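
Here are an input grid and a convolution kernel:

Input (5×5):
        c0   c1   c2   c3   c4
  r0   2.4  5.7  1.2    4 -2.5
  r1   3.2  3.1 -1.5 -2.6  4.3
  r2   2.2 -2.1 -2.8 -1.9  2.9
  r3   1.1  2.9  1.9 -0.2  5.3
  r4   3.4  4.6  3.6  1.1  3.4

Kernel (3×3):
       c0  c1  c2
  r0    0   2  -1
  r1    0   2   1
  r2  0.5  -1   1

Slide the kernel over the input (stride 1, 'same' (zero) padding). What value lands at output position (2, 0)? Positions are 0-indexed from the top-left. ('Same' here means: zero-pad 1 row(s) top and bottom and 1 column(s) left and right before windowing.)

7.4

The receptive field on the zero-padded input at this output position is [0 3.2 3.1 / 0 2.2 -2.1 / 0 1.1 2.9]. Elementwise product with the kernel and sum: 3.2·2 + 3.1·-1 + 2.2·2 + -2.1·1 + 0·0.5 + 1.1·-1 + 2.9·1.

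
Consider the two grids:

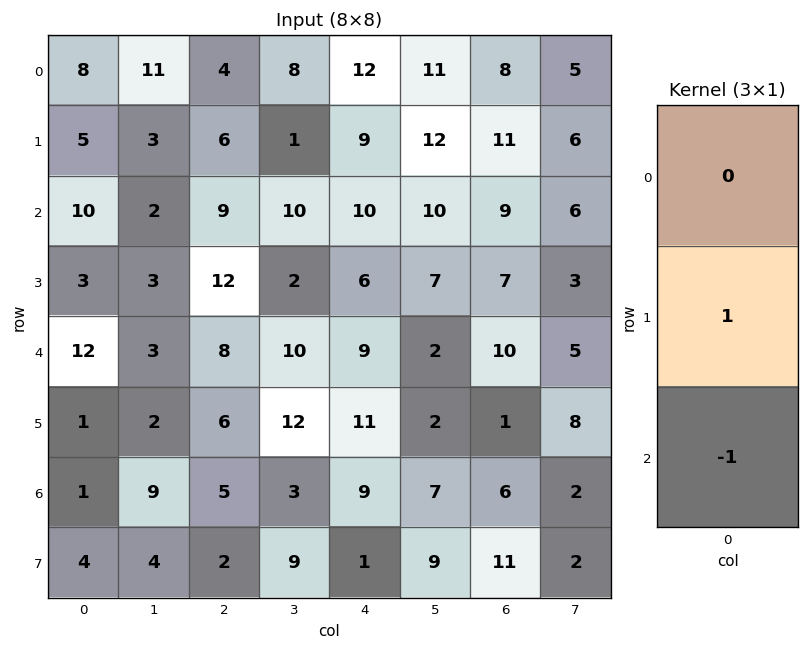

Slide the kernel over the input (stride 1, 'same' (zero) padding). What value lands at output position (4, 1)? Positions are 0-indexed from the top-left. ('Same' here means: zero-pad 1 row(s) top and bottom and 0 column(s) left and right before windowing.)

The receptive field on the zero-padded input at this output position is [3 / 3 / 2]. Elementwise product with the kernel and sum: 3·1 + 2·-1.

1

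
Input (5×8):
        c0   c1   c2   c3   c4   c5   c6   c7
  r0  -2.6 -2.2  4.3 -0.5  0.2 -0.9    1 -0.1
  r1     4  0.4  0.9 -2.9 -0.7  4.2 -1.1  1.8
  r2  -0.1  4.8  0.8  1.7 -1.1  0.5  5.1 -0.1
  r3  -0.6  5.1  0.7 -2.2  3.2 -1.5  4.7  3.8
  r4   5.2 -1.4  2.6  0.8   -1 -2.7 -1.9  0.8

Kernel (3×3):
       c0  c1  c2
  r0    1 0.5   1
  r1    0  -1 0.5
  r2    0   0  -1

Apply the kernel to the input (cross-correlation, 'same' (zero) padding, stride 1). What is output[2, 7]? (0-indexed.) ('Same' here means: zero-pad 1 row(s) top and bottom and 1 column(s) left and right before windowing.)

-0.1

The receptive field on the zero-padded input at this output position is [-1.1 1.8 0 / 5.1 -0.1 0 / 4.7 3.8 0]. Elementwise product with the kernel and sum: -1.1·1 + 1.8·0.5 + 0·1 + -0.1·-1 + 0·0.5 + 0·-1.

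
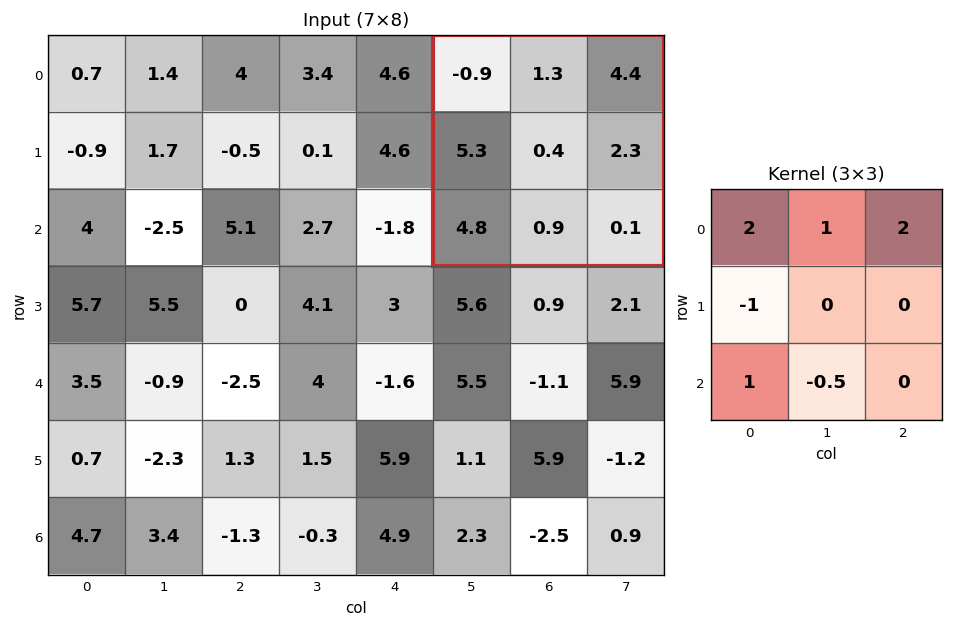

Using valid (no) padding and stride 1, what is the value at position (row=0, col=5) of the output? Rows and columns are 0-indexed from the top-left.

The receptive field on the input at this output position is [-0.9 1.3 4.4 / 5.3 0.4 2.3 / 4.8 0.9 0.1]. Elementwise product with the kernel and sum: -0.9·2 + 1.3·1 + 4.4·2 + 5.3·-1 + 4.8·1 + 0.9·-0.5.

7.35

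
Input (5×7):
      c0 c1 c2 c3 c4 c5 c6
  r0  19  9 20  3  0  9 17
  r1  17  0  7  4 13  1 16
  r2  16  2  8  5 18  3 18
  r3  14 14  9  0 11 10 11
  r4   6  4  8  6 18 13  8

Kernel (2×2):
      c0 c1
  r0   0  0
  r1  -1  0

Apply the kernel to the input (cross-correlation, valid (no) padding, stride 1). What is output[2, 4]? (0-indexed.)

-11

The receptive field on the input at this output position is [18 3 / 11 10]. Elementwise product with the kernel and sum: 11·-1.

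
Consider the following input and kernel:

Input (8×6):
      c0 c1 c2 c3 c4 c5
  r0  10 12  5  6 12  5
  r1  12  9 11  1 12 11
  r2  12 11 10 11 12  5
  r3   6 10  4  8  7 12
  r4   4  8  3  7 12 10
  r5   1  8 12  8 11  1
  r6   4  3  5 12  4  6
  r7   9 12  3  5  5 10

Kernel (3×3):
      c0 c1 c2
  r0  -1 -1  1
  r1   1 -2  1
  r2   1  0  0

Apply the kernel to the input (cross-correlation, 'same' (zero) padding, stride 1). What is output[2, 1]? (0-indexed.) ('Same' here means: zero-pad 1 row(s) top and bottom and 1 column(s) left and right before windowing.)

-4

The receptive field on the zero-padded input at this output position is [12 9 11 / 12 11 10 / 6 10 4]. Elementwise product with the kernel and sum: 12·-1 + 9·-1 + 11·1 + 12·1 + 11·-2 + 10·1 + 6·1.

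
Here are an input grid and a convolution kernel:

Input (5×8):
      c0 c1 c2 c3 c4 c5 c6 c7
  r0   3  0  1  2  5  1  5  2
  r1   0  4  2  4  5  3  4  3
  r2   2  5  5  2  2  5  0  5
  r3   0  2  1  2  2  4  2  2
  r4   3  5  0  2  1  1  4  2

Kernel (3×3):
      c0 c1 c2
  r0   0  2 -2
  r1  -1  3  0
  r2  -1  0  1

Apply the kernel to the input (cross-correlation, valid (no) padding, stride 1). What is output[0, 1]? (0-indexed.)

-3

The receptive field on the input at this output position is [0 1 2 / 4 2 4 / 5 5 2]. Elementwise product with the kernel and sum: 1·2 + 2·-2 + 4·-1 + 2·3 + 5·-1 + 2·1.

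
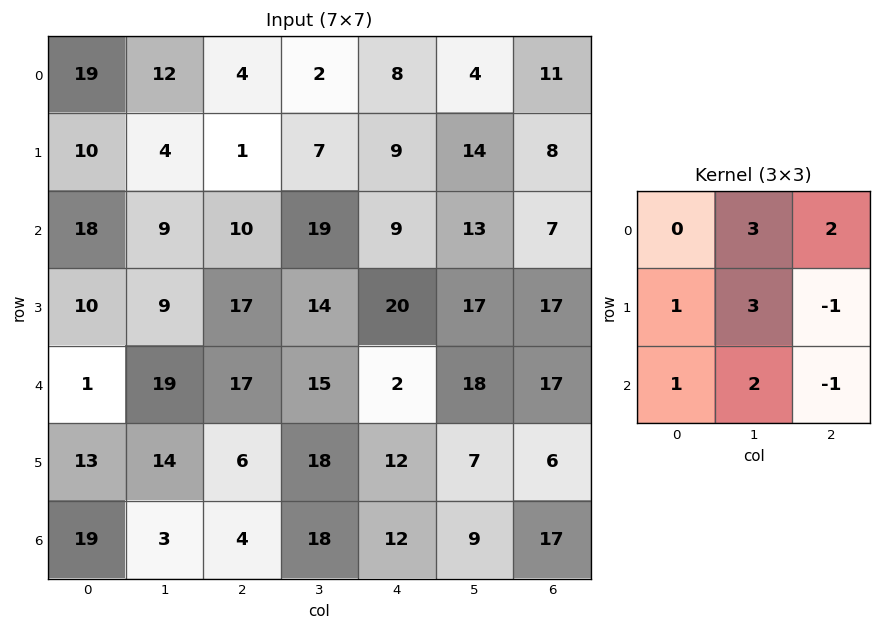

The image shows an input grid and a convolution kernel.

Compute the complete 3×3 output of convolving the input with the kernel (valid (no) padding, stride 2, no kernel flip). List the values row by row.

Output[0,0]: The receptive field on the input at this output position is [19 12 4 / 10 4 1 / 18 9 10]. Elementwise product with the kernel and sum: 12·3 + 4·2 + 10·1 + 4·3 + 1·-1 + 18·1 + 9·2 + 10·-1.

91 74 105
89 159 128
161 125 128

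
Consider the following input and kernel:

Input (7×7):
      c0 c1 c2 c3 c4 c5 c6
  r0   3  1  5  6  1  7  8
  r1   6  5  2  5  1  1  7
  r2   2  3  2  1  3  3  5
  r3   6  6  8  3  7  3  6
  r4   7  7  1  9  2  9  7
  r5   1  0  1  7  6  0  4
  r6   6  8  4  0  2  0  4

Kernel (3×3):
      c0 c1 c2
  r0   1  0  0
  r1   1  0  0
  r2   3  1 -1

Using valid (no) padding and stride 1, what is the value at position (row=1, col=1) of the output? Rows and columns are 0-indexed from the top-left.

31

The receptive field on the input at this output position is [5 2 5 / 3 2 1 / 6 8 3]. Elementwise product with the kernel and sum: 5·1 + 3·1 + 6·3 + 8·1 + 3·-1.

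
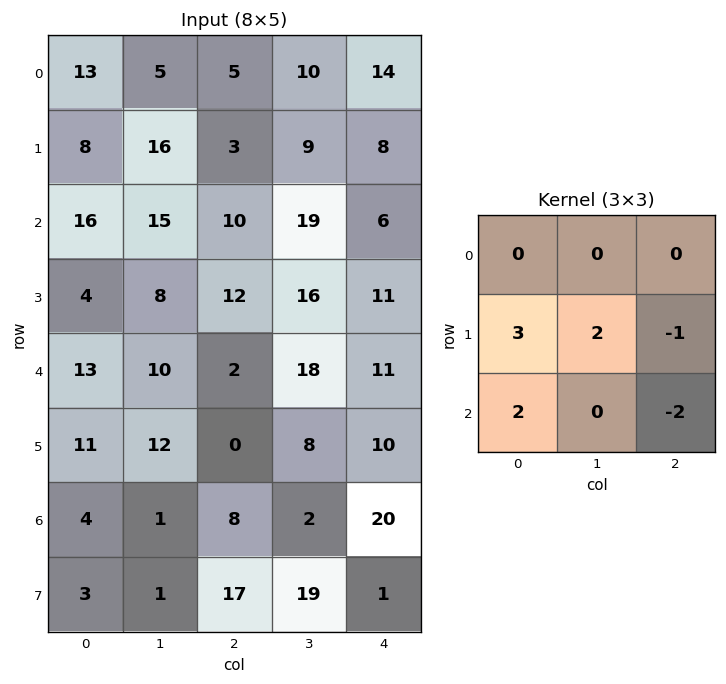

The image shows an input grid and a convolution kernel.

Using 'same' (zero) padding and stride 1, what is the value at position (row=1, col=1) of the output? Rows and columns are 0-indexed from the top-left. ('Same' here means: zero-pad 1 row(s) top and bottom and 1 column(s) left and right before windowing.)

The receptive field on the zero-padded input at this output position is [13 5 5 / 8 16 3 / 16 15 10]. Elementwise product with the kernel and sum: 8·3 + 16·2 + 3·-1 + 16·2 + 10·-2.

65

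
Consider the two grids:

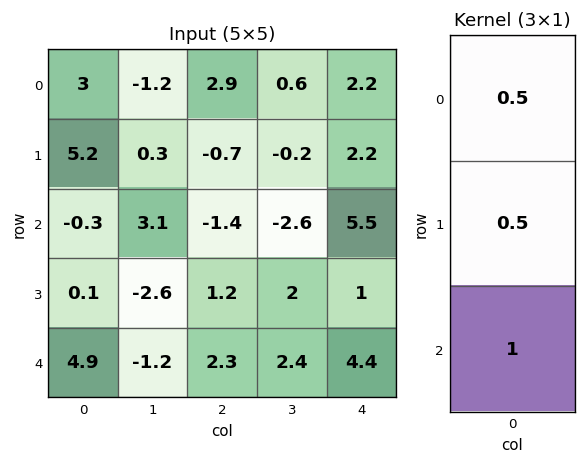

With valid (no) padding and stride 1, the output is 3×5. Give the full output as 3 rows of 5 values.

Output[0,0]: The receptive field on the input at this output position is [3 / 5.2 / -0.3]. Elementwise product with the kernel and sum: 3·0.5 + 5.2·0.5 + -0.3·1.
Output[0,1]: The receptive field on the input at this output position is [-1.2 / 0.3 / 3.1]. Elementwise product with the kernel and sum: -1.2·0.5 + 0.3·0.5 + 3.1·1.

3.8 2.65 -0.3 -2.4 7.7
2.55 -0.9 0.15 0.6 4.85
4.8 -0.95 2.2 2.1 7.65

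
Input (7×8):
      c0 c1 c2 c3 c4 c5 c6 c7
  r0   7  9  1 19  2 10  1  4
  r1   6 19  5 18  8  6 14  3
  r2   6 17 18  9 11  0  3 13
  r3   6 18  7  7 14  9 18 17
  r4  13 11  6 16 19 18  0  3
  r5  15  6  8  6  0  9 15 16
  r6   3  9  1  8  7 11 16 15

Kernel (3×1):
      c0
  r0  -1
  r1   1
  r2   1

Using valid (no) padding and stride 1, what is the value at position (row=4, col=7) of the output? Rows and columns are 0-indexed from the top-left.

28

The receptive field on the input at this output position is [3 / 16 / 15]. Elementwise product with the kernel and sum: 3·-1 + 16·1 + 15·1.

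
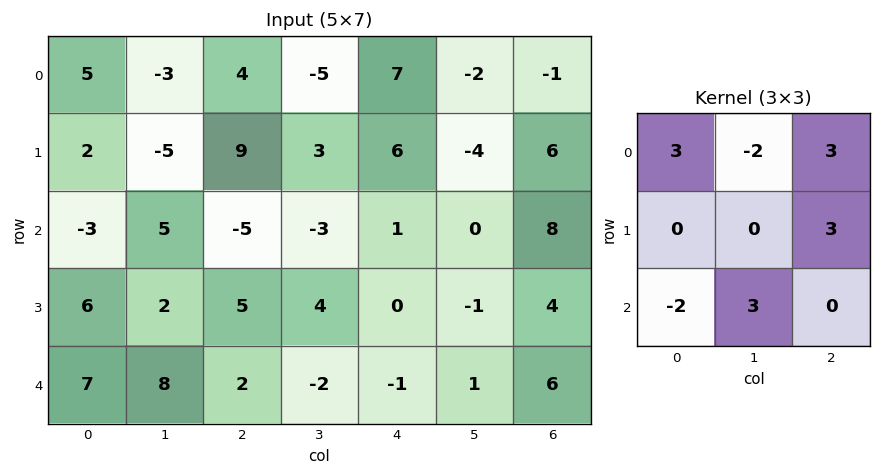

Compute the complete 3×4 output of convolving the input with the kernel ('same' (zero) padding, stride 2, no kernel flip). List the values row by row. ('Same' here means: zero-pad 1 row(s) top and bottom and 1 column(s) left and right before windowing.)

Output[0,0]: The receptive field on the zero-padded input at this output position is [0 0 0 / 0 5 -3 / 0 2 -5]. Elementwise product with the kernel and sum: 0·3 + 0·-2 + 0·3 + -3·3 + 0·-2 + 2·3.
Output[0,1]: The receptive field on the zero-padded input at this output position is [0 0 0 / -3 4 -5 / -5 9 3]. Elementwise product with the kernel and sum: 0·3 + 0·-2 + 0·3 + -5·3 + -5·-2 + 9·3.

-3 22 6 26
14 -22 -23 -10
18 2 12 -11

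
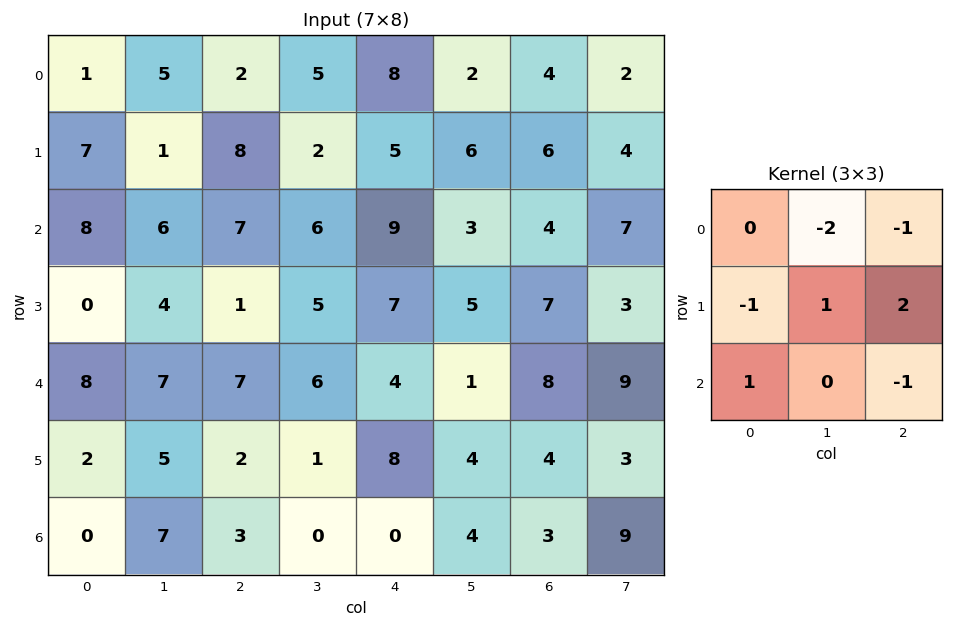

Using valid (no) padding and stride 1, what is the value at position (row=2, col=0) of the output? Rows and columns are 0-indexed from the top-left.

-12

The receptive field on the input at this output position is [8 6 7 / 0 4 1 / 8 7 7]. Elementwise product with the kernel and sum: 6·-2 + 7·-1 + 0·-1 + 4·1 + 1·2 + 8·1 + 7·-1.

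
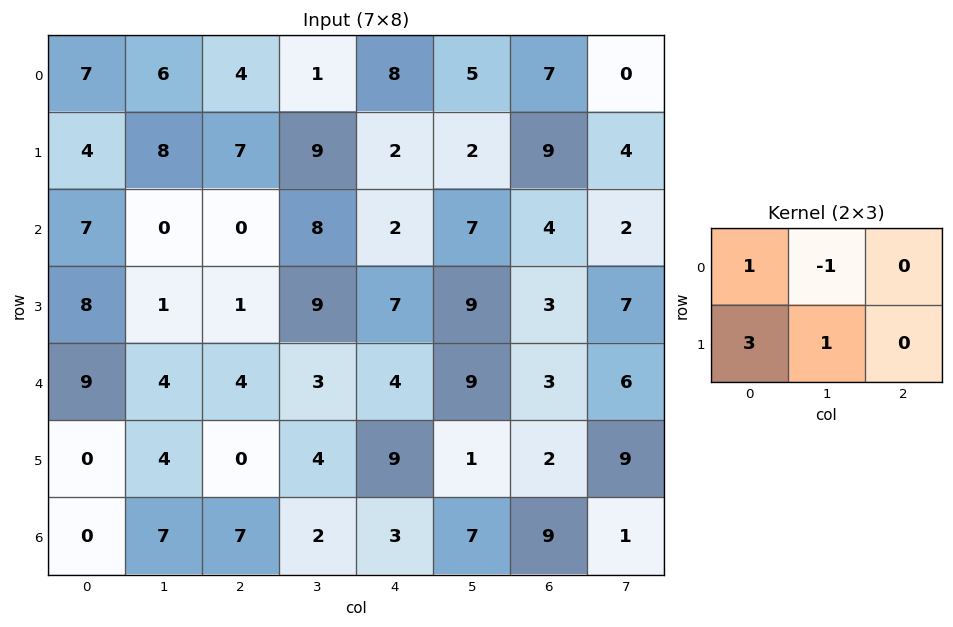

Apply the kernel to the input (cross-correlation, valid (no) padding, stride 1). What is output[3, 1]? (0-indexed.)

16

The receptive field on the input at this output position is [1 1 9 / 4 4 3]. Elementwise product with the kernel and sum: 1·1 + 1·-1 + 4·3 + 4·1.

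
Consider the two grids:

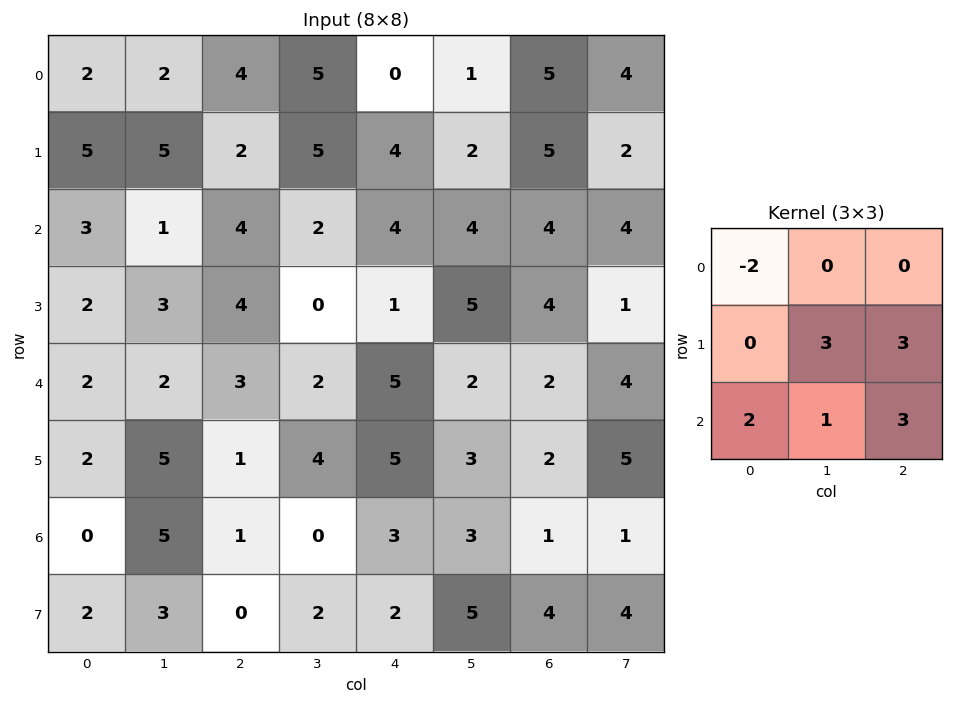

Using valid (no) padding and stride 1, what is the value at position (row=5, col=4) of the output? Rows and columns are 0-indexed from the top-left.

The receptive field on the input at this output position is [5 3 2 / 3 3 1 / 2 5 4]. Elementwise product with the kernel and sum: 5·-2 + 3·3 + 1·3 + 2·2 + 5·1 + 4·3.

23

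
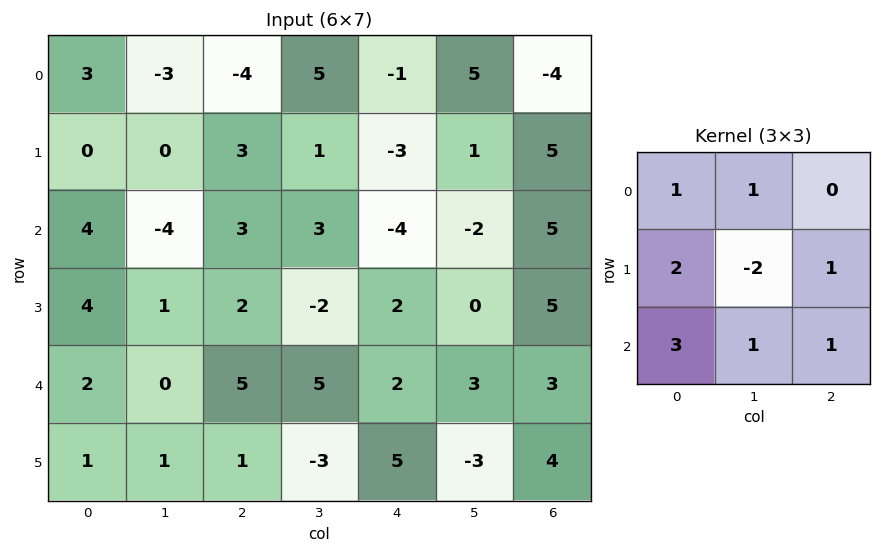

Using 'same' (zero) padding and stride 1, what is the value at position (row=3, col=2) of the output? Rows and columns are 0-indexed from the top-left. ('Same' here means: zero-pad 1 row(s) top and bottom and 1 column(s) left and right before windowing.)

The receptive field on the zero-padded input at this output position is [-4 3 3 / 1 2 -2 / 0 5 5]. Elementwise product with the kernel and sum: -4·1 + 3·1 + 1·2 + 2·-2 + -2·1 + 0·3 + 5·1 + 5·1.

5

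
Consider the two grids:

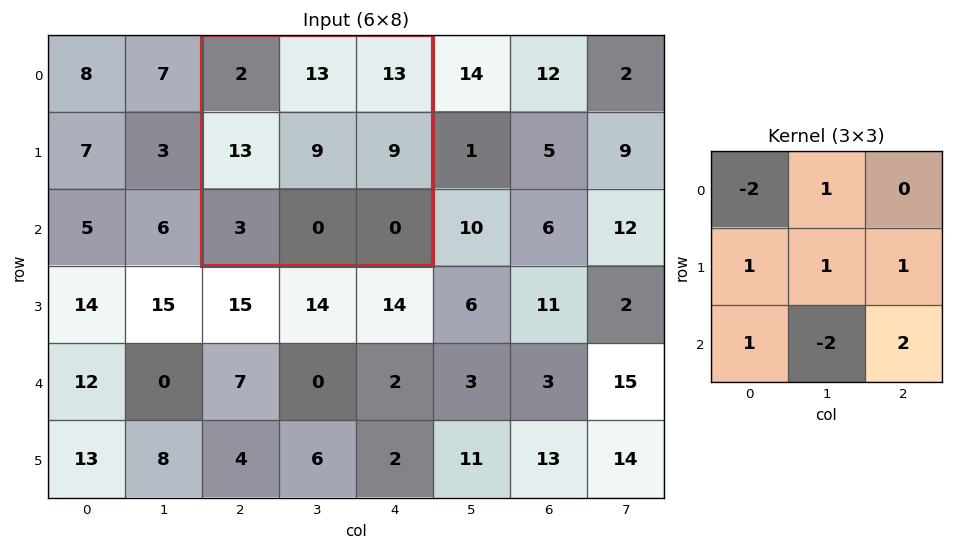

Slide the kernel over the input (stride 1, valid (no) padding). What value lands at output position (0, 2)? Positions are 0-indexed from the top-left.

43

The receptive field on the input at this output position is [2 13 13 / 13 9 9 / 3 0 0]. Elementwise product with the kernel and sum: 2·-2 + 13·1 + 13·1 + 9·1 + 9·1 + 3·1 + 0·-2 + 0·2.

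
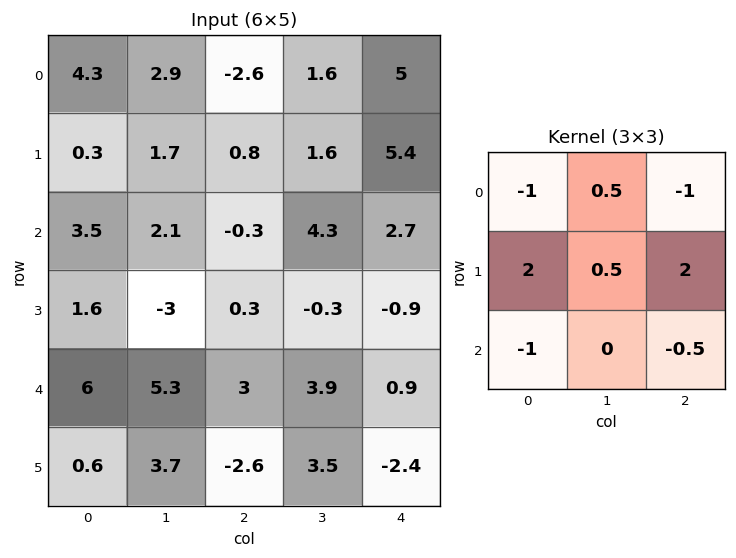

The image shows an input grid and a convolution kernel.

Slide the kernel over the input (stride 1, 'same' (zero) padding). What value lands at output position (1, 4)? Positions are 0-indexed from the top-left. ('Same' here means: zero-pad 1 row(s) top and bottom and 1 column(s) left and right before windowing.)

2.5

The receptive field on the zero-padded input at this output position is [1.6 5 0 / 1.6 5.4 0 / 4.3 2.7 0]. Elementwise product with the kernel and sum: 1.6·-1 + 5·0.5 + 0·-1 + 1.6·2 + 5.4·0.5 + 0·2 + 4.3·-1 + 0·-0.5.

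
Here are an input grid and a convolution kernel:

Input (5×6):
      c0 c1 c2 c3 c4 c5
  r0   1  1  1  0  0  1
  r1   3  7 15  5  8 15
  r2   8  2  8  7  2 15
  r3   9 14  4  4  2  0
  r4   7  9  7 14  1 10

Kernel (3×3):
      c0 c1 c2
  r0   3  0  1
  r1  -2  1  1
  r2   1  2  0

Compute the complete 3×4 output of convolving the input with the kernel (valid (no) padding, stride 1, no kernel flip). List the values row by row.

Output[0,0]: The receptive field on the input at this output position is [1 1 1 / 3 7 15 / 8 2 8]. Elementwise product with the kernel and sum: 1·3 + 1·1 + 3·-2 + 7·1 + 15·1 + 8·1 + 2·2.
Output[0,1]: The receptive field on the input at this output position is [1 1 0 / 7 15 5 / 2 8 7]. Elementwise product with the kernel and sum: 1·3 + 0·1 + 7·-2 + 15·1 + 5·1 + 2·1 + 8·2.

32 27 8 25
55 59 58 41
57 16 59 46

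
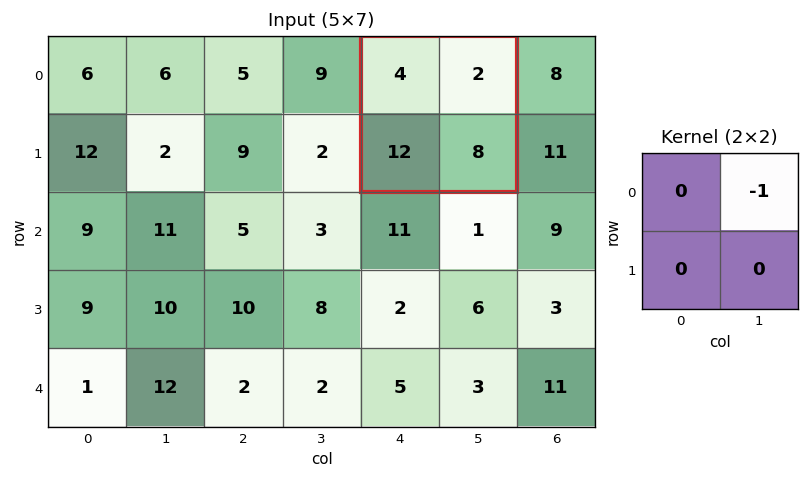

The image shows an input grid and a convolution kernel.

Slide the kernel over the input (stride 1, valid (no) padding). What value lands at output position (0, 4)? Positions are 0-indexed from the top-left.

-2

The receptive field on the input at this output position is [4 2 / 12 8]. Elementwise product with the kernel and sum: 2·-1.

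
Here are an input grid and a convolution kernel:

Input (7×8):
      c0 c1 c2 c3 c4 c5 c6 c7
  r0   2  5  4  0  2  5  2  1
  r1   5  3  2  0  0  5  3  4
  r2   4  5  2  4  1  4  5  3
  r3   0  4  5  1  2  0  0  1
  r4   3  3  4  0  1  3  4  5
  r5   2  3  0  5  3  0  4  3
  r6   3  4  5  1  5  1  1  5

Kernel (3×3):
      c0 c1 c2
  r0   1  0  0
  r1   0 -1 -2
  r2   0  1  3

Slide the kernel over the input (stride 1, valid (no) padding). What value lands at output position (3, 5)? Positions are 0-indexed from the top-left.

The receptive field on the input at this output position is [0 0 1 / 3 4 5 / 0 4 3]. Elementwise product with the kernel and sum: 0·1 + 4·-1 + 5·-2 + 4·1 + 3·3.

-1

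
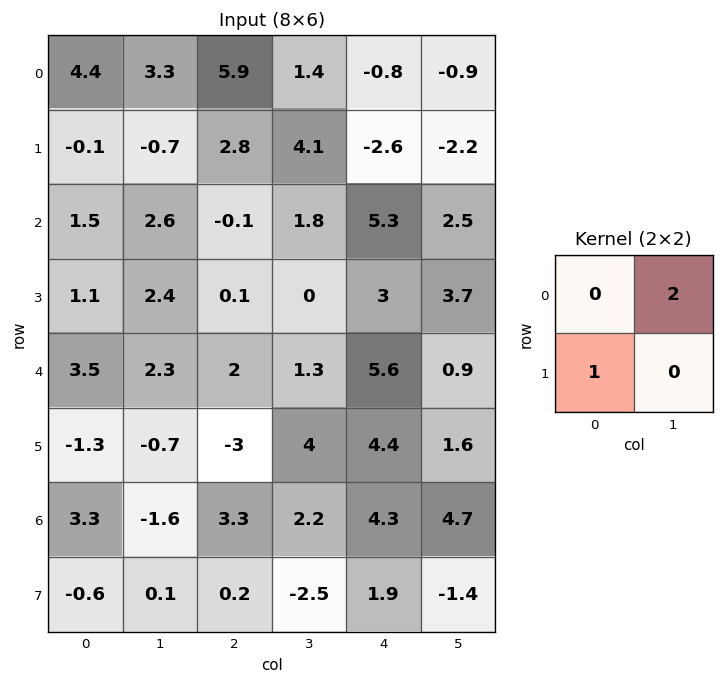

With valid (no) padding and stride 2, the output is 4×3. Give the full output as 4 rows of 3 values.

6.5 5.6 -4.4
6.3 3.7 8
3.3 -0.4 6.2
-3.8 4.6 11.3

Output[0,0]: The receptive field on the input at this output position is [4.4 3.3 / -0.1 -0.7]. Elementwise product with the kernel and sum: 3.3·2 + -0.1·1.
Output[0,1]: The receptive field on the input at this output position is [5.9 1.4 / 2.8 4.1]. Elementwise product with the kernel and sum: 1.4·2 + 2.8·1.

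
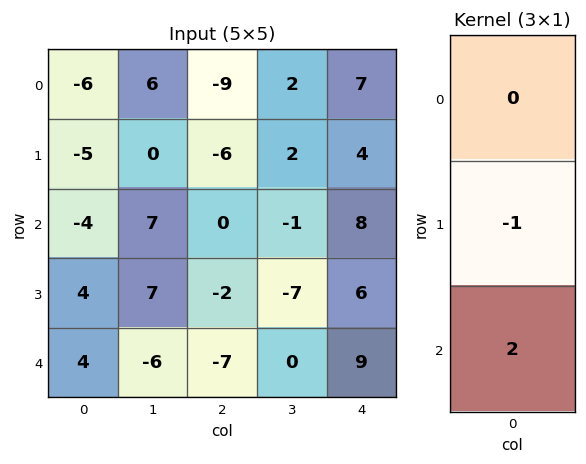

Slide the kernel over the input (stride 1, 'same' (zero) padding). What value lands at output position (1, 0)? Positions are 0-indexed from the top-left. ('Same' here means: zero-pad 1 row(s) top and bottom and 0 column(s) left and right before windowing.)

-3

The receptive field on the zero-padded input at this output position is [-6 / -5 / -4]. Elementwise product with the kernel and sum: -5·-1 + -4·2.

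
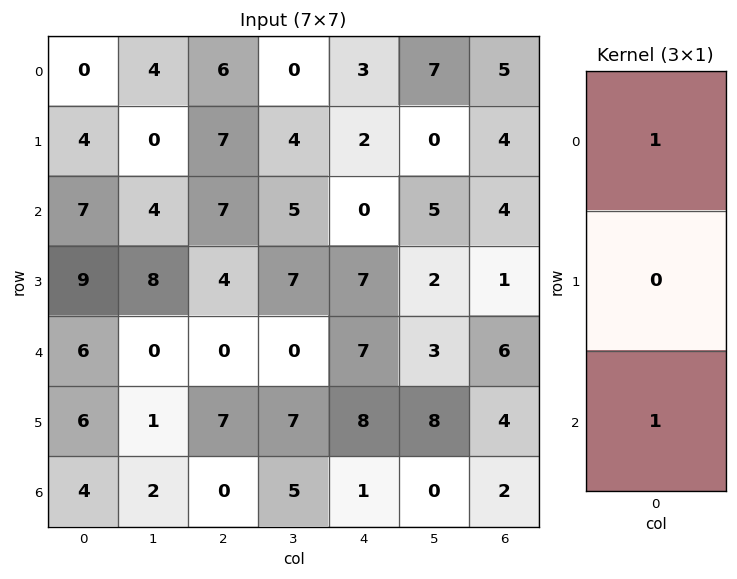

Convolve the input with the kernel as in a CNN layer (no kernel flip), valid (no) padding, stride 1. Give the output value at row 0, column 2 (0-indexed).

13

The receptive field on the input at this output position is [6 / 7 / 7]. Elementwise product with the kernel and sum: 6·1 + 7·1.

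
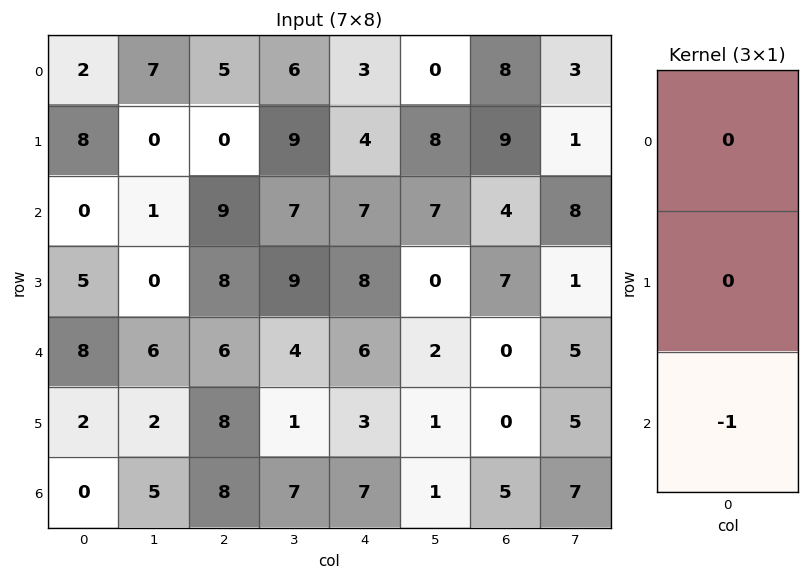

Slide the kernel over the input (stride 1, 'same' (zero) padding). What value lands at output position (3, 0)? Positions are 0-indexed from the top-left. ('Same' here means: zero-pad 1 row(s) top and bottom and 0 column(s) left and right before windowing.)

The receptive field on the zero-padded input at this output position is [0 / 5 / 8]. Elementwise product with the kernel and sum: 8·-1.

-8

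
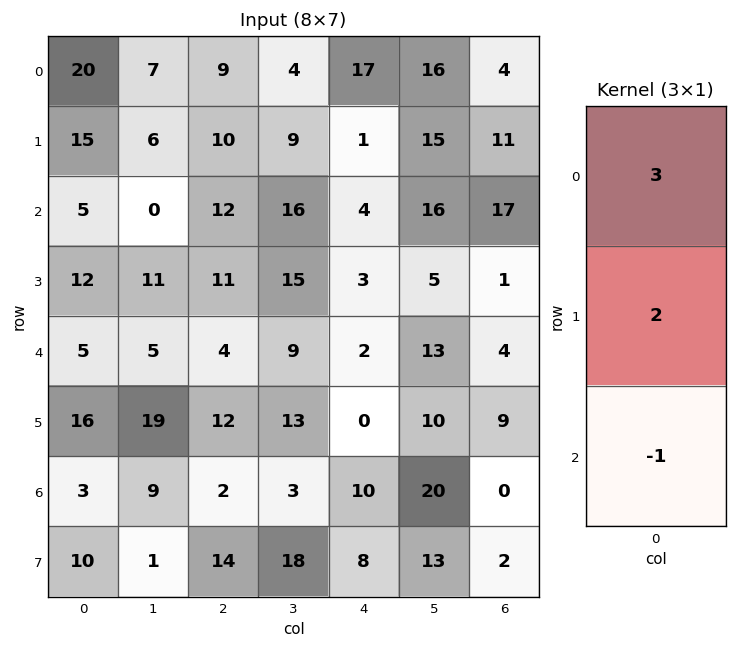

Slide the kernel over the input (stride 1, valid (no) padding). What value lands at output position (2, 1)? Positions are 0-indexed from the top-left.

The receptive field on the input at this output position is [0 / 11 / 5]. Elementwise product with the kernel and sum: 0·3 + 11·2 + 5·-1.

17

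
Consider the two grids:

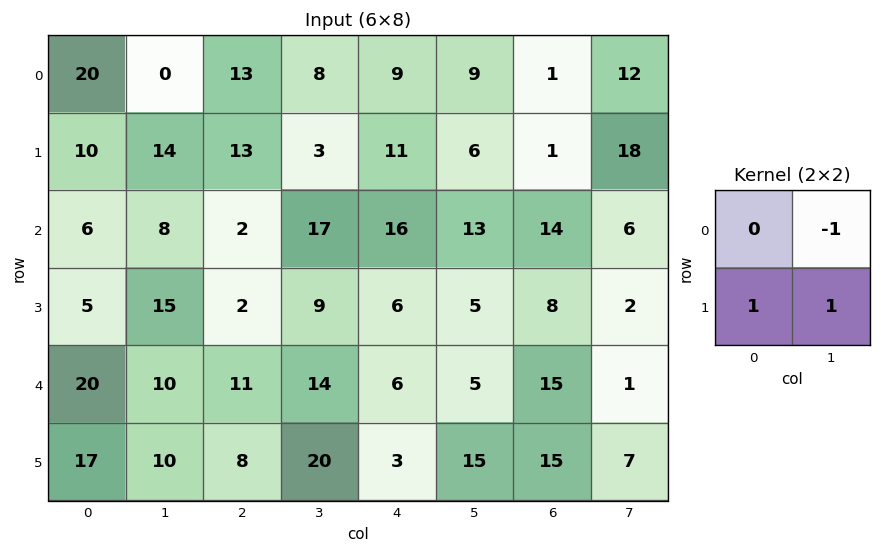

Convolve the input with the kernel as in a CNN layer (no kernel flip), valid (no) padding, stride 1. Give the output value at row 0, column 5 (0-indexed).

The receptive field on the input at this output position is [9 1 / 6 1]. Elementwise product with the kernel and sum: 1·-1 + 6·1 + 1·1.

6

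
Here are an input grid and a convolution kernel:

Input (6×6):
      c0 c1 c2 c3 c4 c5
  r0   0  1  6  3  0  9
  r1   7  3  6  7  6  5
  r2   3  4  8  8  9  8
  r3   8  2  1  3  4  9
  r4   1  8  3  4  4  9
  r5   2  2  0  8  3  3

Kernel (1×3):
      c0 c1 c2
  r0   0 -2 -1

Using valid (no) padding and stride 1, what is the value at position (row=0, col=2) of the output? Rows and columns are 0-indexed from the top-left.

The receptive field on the input at this output position is [6 3 0]. Elementwise product with the kernel and sum: 3·-2 + 0·-1.

-6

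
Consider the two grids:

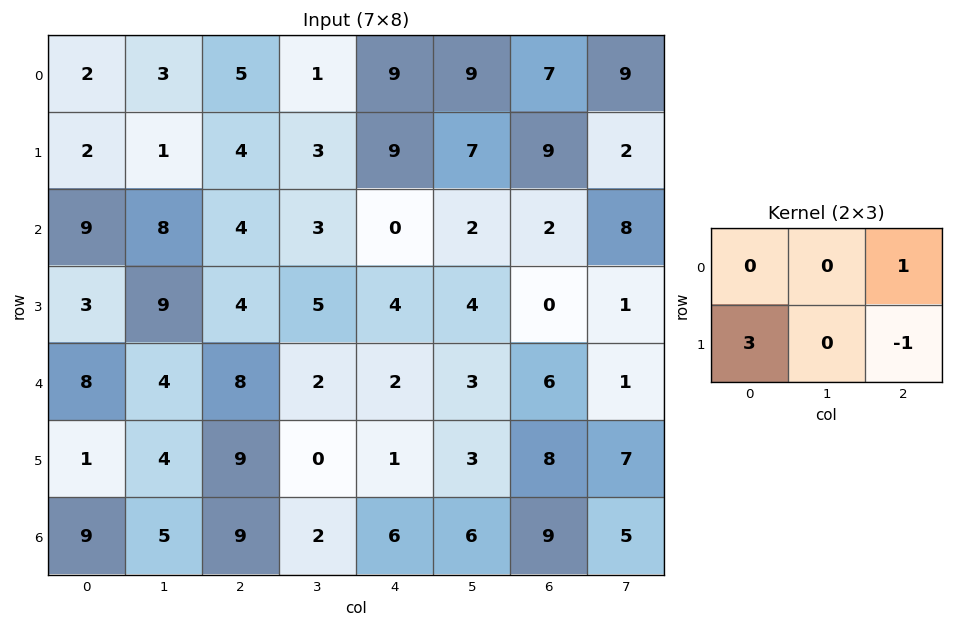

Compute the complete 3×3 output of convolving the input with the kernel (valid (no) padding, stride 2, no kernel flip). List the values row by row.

7 12 25
9 8 14
2 28 1

Output[0,0]: The receptive field on the input at this output position is [2 3 5 / 2 1 4]. Elementwise product with the kernel and sum: 5·1 + 2·3 + 4·-1.
Output[0,1]: The receptive field on the input at this output position is [5 1 9 / 4 3 9]. Elementwise product with the kernel and sum: 9·1 + 4·3 + 9·-1.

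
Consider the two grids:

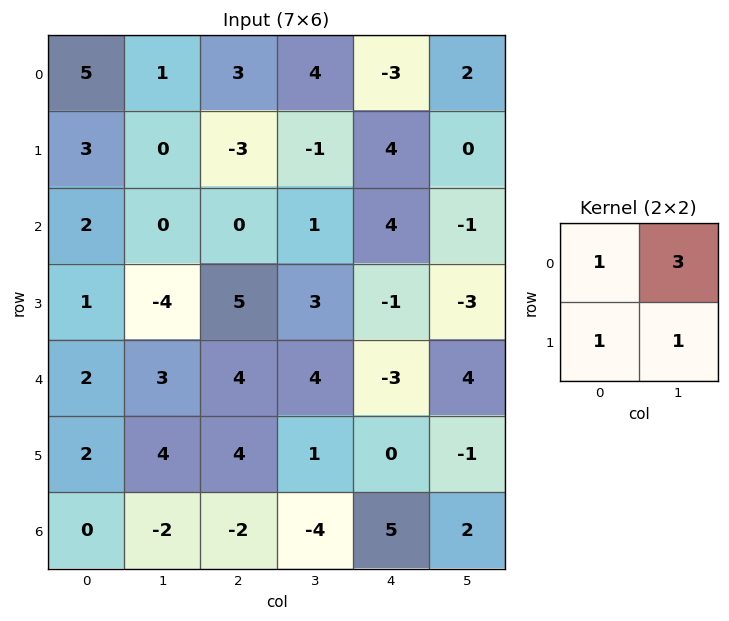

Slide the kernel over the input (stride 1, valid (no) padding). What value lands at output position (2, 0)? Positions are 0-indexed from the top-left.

-1

The receptive field on the input at this output position is [2 0 / 1 -4]. Elementwise product with the kernel and sum: 2·1 + 0·3 + 1·1 + -4·1.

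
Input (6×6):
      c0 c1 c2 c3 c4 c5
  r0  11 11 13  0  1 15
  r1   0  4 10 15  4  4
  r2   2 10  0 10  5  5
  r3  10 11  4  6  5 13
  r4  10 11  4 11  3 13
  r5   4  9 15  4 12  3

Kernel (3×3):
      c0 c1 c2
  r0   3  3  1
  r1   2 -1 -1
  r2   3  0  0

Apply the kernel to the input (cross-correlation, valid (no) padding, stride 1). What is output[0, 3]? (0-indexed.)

The receptive field on the input at this output position is [0 1 15 / 15 4 4 / 10 5 5]. Elementwise product with the kernel and sum: 0·3 + 1·3 + 15·1 + 15·2 + 4·-1 + 4·-1 + 10·3.

70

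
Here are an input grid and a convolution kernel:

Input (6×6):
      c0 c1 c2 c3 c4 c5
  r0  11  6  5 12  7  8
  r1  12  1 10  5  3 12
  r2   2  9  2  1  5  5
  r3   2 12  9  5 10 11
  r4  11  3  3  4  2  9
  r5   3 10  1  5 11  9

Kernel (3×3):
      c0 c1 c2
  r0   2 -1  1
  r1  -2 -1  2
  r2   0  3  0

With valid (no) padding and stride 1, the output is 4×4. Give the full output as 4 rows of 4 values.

Output[0,0]: The receptive field on the input at this output position is [11 6 5 / 12 1 10 / 2 9 2]. Elementwise product with the kernel and sum: 11·2 + 6·-1 + 5·1 + 12·-2 + 1·-1 + 10·2 + 9·3.
Output[0,1]: The receptive field on the input at this output position is [6 5 12 / 1 10 5 / 9 2 1]. Elementwise product with the kernel and sum: 6·2 + 5·-1 + 12·1 + 1·-2 + 10·-1 + 5·2 + 2·3.

43 23 -11 51
60 6 38 52
8 3 17 10
12 22 32 52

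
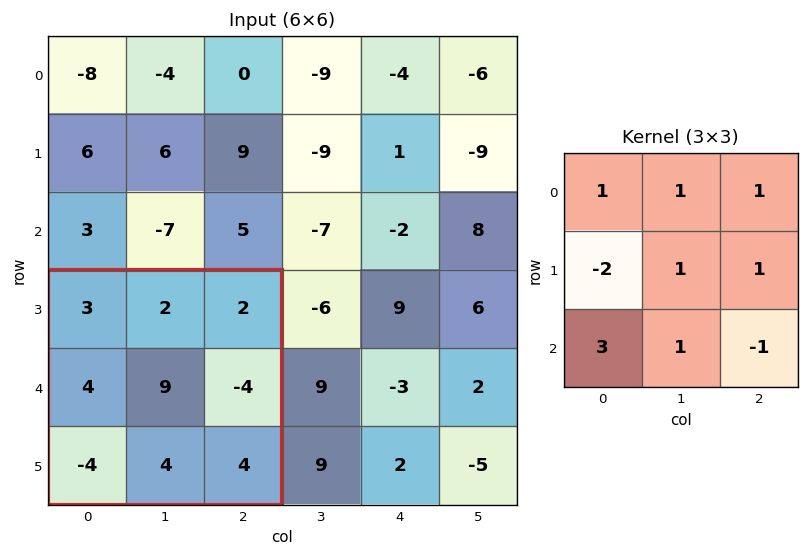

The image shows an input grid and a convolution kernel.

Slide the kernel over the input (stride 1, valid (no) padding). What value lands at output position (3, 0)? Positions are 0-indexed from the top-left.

-8

The receptive field on the input at this output position is [3 2 2 / 4 9 -4 / -4 4 4]. Elementwise product with the kernel and sum: 3·1 + 2·1 + 2·1 + 4·-2 + 9·1 + -4·1 + -4·3 + 4·1 + 4·-1.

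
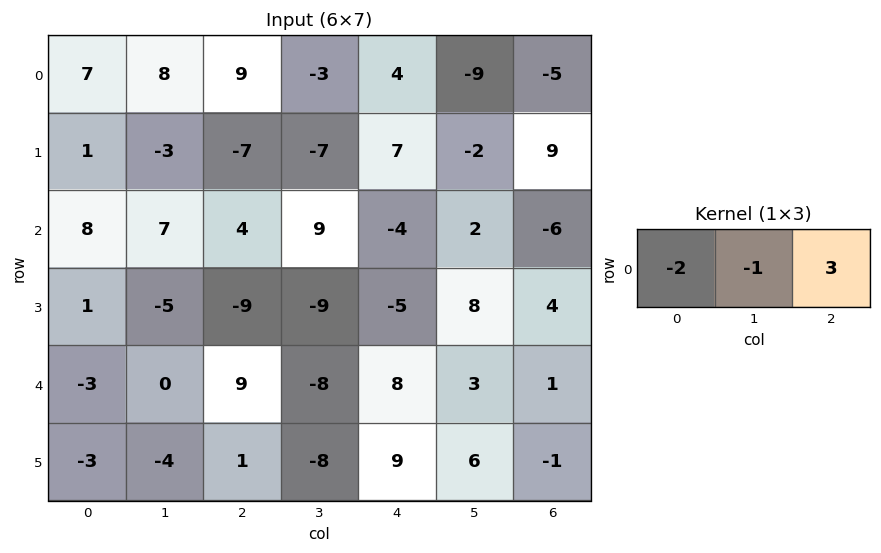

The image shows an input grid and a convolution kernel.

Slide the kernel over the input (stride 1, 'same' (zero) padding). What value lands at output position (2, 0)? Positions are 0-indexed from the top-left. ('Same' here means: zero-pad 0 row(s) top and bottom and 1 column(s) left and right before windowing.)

The receptive field on the zero-padded input at this output position is [0 8 7]. Elementwise product with the kernel and sum: 0·-2 + 8·-1 + 7·3.

13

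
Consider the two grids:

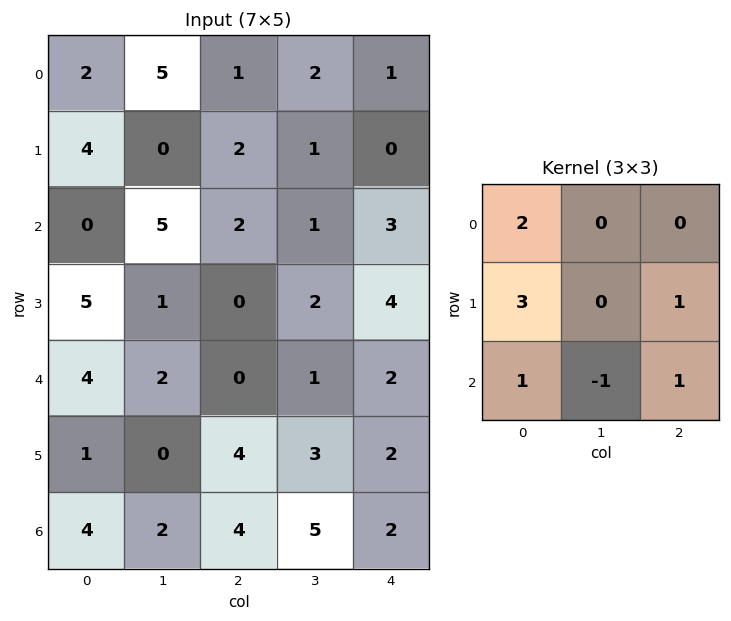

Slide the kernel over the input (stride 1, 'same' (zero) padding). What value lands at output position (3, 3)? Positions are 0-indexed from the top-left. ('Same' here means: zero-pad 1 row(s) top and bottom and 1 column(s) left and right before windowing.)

The receptive field on the zero-padded input at this output position is [2 1 3 / 0 2 4 / 0 1 2]. Elementwise product with the kernel and sum: 2·2 + 0·3 + 4·1 + 0·1 + 1·-1 + 2·1.

9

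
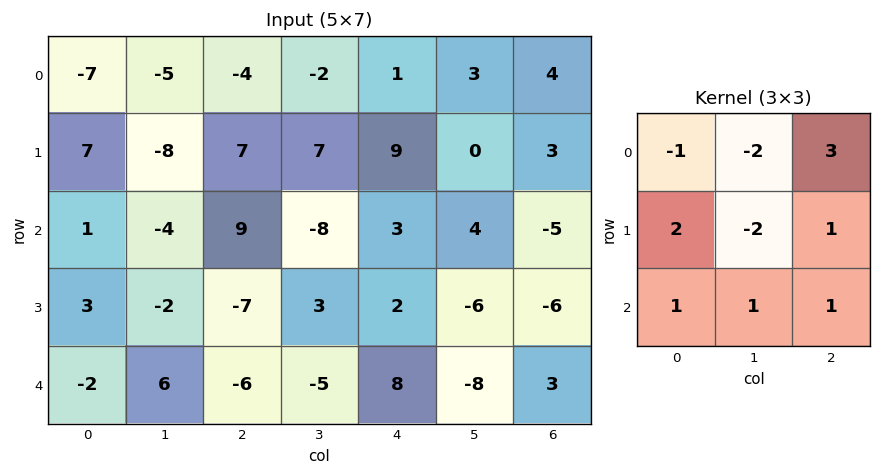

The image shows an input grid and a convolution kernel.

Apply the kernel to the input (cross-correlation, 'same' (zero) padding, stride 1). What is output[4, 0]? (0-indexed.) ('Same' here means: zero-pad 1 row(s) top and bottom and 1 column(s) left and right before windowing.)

-2

The receptive field on the zero-padded input at this output position is [0 3 -2 / 0 -2 6 / 0 0 0]. Elementwise product with the kernel and sum: 0·-1 + 3·-2 + -2·3 + 0·2 + -2·-2 + 6·1 + 0·1 + 0·1 + 0·1.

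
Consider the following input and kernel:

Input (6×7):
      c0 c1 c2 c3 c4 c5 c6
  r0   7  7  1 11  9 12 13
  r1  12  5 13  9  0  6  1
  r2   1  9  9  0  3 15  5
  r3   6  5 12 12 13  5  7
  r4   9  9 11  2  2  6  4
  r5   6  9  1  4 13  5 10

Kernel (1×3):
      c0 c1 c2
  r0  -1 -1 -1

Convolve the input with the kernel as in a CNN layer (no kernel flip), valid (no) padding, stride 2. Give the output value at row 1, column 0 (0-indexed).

-19

The receptive field on the input at this output position is [1 9 9]. Elementwise product with the kernel and sum: 1·-1 + 9·-1 + 9·-1.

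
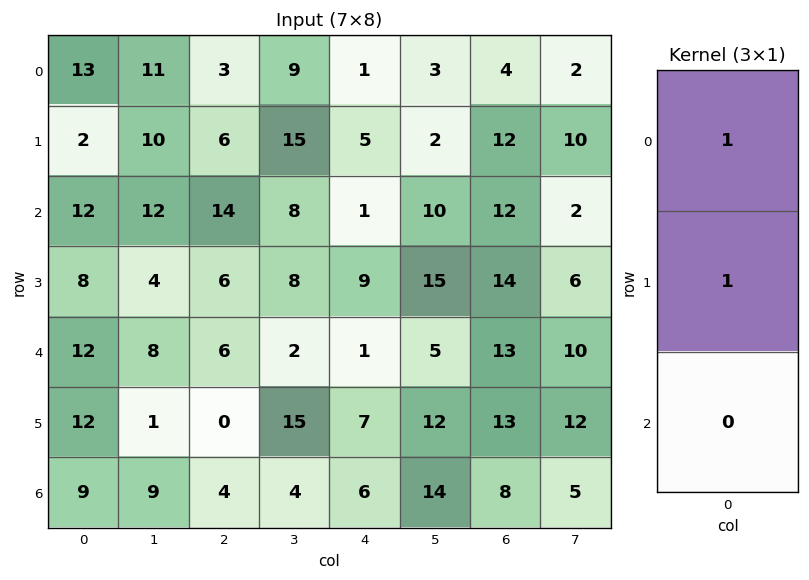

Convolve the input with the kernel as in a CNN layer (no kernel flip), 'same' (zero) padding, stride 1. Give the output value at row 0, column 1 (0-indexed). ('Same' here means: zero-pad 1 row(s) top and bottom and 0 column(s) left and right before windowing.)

11

The receptive field on the zero-padded input at this output position is [0 / 11 / 10]. Elementwise product with the kernel and sum: 0·1 + 11·1.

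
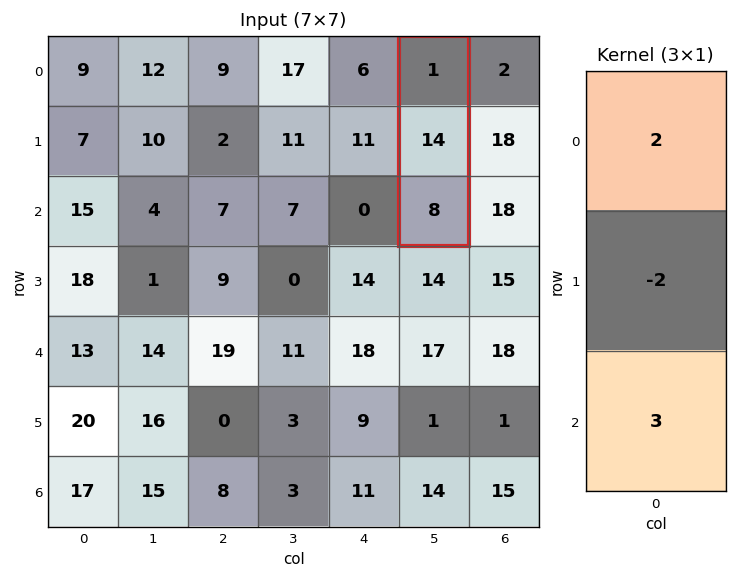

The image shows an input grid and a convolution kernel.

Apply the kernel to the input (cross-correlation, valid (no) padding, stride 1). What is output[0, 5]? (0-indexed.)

The receptive field on the input at this output position is [1 / 14 / 8]. Elementwise product with the kernel and sum: 1·2 + 14·-2 + 8·3.

-2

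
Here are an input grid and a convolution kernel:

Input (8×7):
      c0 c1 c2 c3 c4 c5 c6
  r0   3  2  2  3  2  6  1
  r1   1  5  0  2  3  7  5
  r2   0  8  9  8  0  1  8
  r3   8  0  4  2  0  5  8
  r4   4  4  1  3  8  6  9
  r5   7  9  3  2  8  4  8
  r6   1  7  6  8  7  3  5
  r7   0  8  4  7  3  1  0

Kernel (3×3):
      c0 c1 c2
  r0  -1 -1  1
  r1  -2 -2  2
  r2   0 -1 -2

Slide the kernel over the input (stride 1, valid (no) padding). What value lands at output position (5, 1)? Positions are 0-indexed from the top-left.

The receptive field on the input at this output position is [9 3 2 / 7 6 8 / 8 4 7]. Elementwise product with the kernel and sum: 9·-1 + 3·-1 + 2·1 + 7·-2 + 6·-2 + 8·2 + 4·-1 + 7·-2.

-38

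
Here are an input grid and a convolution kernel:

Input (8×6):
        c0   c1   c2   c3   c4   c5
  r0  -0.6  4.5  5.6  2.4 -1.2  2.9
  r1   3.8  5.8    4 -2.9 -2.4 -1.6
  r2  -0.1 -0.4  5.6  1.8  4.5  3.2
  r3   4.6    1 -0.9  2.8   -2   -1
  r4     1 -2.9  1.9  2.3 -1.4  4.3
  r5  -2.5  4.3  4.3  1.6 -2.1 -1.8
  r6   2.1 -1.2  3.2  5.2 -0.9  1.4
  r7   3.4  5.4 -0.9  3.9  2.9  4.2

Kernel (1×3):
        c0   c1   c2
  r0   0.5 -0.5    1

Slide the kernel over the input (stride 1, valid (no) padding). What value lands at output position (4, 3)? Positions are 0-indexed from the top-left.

6.15

The receptive field on the input at this output position is [2.3 -1.4 4.3]. Elementwise product with the kernel and sum: 2.3·0.5 + -1.4·-0.5 + 4.3·1.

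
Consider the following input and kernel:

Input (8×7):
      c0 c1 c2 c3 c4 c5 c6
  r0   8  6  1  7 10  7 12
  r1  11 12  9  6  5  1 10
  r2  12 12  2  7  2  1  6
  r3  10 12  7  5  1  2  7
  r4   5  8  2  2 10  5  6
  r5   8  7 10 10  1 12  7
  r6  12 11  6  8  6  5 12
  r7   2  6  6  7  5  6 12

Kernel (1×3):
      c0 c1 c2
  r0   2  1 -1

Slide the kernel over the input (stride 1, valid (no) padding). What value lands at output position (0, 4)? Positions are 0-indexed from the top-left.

15

The receptive field on the input at this output position is [10 7 12]. Elementwise product with the kernel and sum: 10·2 + 7·1 + 12·-1.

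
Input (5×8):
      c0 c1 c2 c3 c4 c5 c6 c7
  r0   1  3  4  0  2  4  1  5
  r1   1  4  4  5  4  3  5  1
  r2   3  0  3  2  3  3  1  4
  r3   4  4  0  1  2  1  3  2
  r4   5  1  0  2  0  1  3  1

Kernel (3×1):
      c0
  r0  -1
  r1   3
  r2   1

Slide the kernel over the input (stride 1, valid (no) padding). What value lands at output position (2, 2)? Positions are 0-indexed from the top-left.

The receptive field on the input at this output position is [3 / 0 / 0]. Elementwise product with the kernel and sum: 3·-1 + 0·3 + 0·1.

-3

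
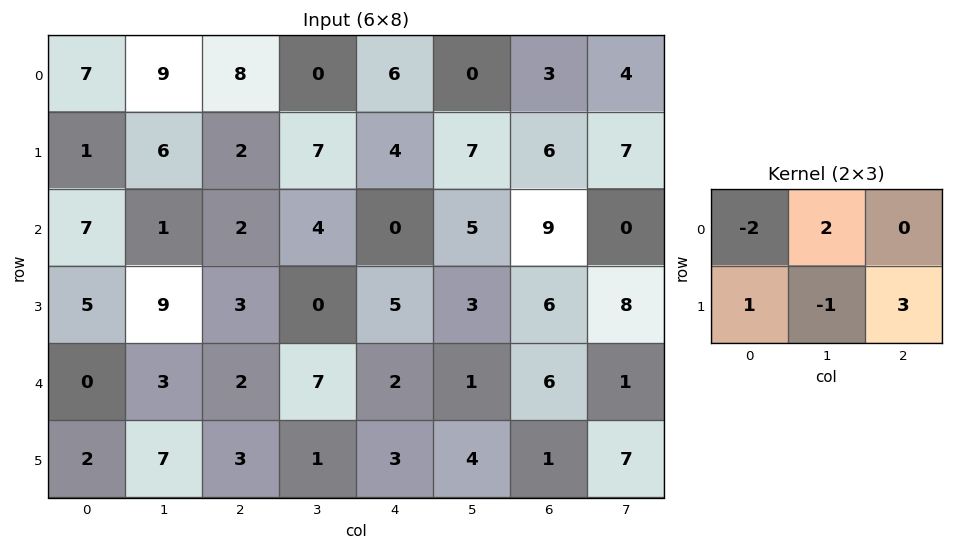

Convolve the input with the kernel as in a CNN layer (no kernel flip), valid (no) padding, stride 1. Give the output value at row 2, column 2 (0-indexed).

22

The receptive field on the input at this output position is [2 4 0 / 3 0 5]. Elementwise product with the kernel and sum: 2·-2 + 4·2 + 3·1 + 0·-1 + 5·3.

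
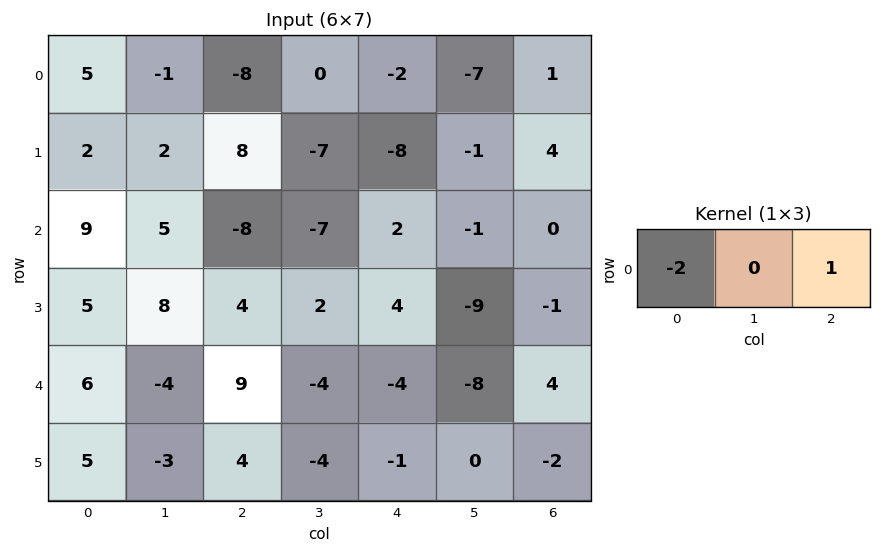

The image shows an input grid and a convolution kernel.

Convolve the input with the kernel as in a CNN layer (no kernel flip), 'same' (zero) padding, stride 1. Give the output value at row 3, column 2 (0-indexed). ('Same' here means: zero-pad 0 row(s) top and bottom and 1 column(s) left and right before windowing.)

-14

The receptive field on the zero-padded input at this output position is [8 4 2]. Elementwise product with the kernel and sum: 8·-2 + 2·1.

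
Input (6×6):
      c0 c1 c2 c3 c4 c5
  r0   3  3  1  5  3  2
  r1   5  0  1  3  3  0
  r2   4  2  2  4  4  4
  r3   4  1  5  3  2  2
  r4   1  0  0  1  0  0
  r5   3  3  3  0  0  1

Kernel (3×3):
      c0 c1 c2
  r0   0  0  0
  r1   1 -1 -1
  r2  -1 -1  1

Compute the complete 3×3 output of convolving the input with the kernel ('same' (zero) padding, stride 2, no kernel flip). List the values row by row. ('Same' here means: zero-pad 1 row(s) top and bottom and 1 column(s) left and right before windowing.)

-11 -1 -6
-9 -7 -7
-1 -7 2

Output[0,0]: The receptive field on the zero-padded input at this output position is [0 0 0 / 0 3 3 / 0 5 0]. Elementwise product with the kernel and sum: 0·1 + 3·-1 + 3·-1 + 0·-1 + 5·-1 + 0·1.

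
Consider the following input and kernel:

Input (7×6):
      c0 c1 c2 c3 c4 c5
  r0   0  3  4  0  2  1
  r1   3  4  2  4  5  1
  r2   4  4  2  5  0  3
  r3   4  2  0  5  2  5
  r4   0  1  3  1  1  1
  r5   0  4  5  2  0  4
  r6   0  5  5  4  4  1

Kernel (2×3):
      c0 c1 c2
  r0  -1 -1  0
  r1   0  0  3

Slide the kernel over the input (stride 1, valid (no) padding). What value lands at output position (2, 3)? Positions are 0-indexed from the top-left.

10

The receptive field on the input at this output position is [5 0 3 / 5 2 5]. Elementwise product with the kernel and sum: 5·-1 + 0·-1 + 5·3.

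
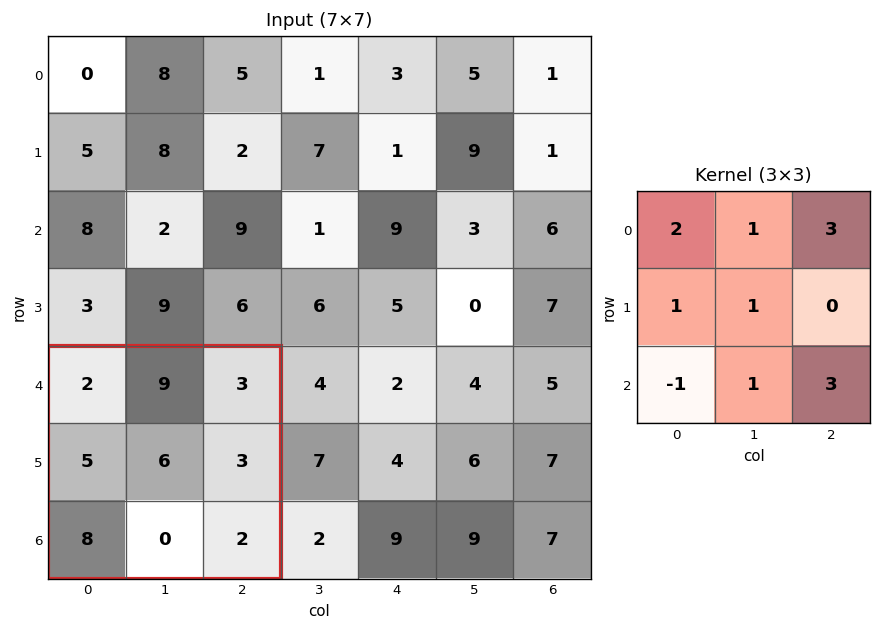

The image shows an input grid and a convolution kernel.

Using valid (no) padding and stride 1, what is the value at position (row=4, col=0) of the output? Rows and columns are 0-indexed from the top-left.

31

The receptive field on the input at this output position is [2 9 3 / 5 6 3 / 8 0 2]. Elementwise product with the kernel and sum: 2·2 + 9·1 + 3·3 + 5·1 + 6·1 + 8·-1 + 0·1 + 2·3.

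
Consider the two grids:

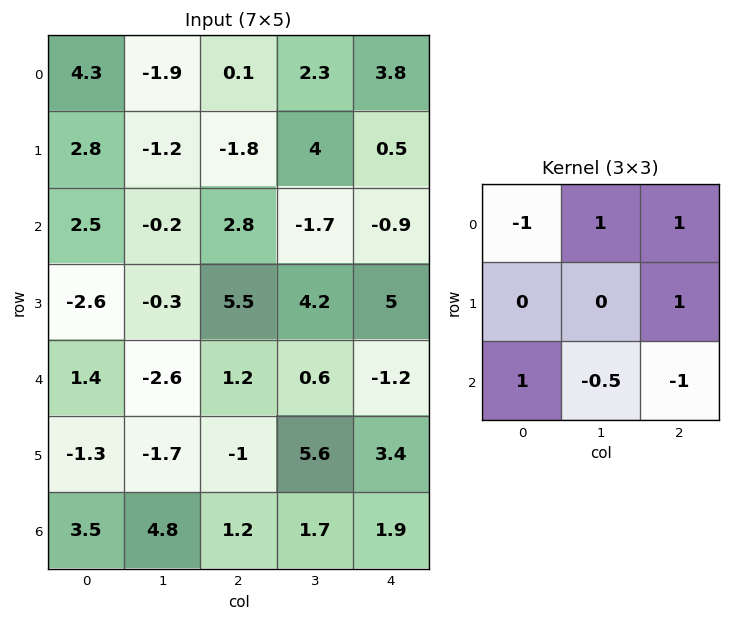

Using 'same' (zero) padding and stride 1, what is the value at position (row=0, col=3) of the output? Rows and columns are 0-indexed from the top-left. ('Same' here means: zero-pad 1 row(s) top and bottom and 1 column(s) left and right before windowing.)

The receptive field on the zero-padded input at this output position is [0 0 0 / 0.1 2.3 3.8 / -1.8 4 0.5]. Elementwise product with the kernel and sum: 0·-1 + 0·1 + 0·1 + 3.8·1 + -1.8·1 + 4·-0.5 + 0.5·-1.

-0.5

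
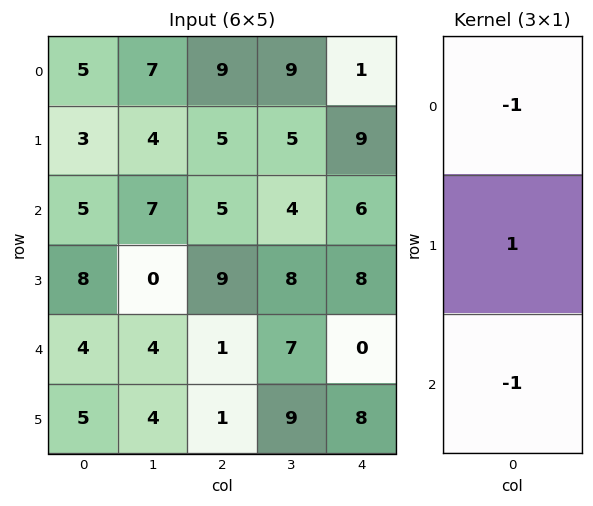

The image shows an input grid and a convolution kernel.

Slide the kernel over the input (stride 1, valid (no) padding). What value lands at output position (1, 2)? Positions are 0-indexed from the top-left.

The receptive field on the input at this output position is [5 / 5 / 9]. Elementwise product with the kernel and sum: 5·-1 + 5·1 + 9·-1.

-9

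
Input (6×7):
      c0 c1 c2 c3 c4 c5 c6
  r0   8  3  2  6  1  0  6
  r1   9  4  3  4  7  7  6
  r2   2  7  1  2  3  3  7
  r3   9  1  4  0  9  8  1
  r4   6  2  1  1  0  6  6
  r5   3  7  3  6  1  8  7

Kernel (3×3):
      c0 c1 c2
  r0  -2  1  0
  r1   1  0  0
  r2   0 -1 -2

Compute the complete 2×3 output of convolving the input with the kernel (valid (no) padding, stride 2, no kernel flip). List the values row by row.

-13 -3 -12
8 3 -12

Output[0,0]: The receptive field on the input at this output position is [8 3 2 / 9 4 3 / 2 7 1]. Elementwise product with the kernel and sum: 8·-2 + 3·1 + 9·1 + 7·-1 + 1·-2.
Output[0,1]: The receptive field on the input at this output position is [2 6 1 / 3 4 7 / 1 2 3]. Elementwise product with the kernel and sum: 2·-2 + 6·1 + 3·1 + 2·-1 + 3·-2.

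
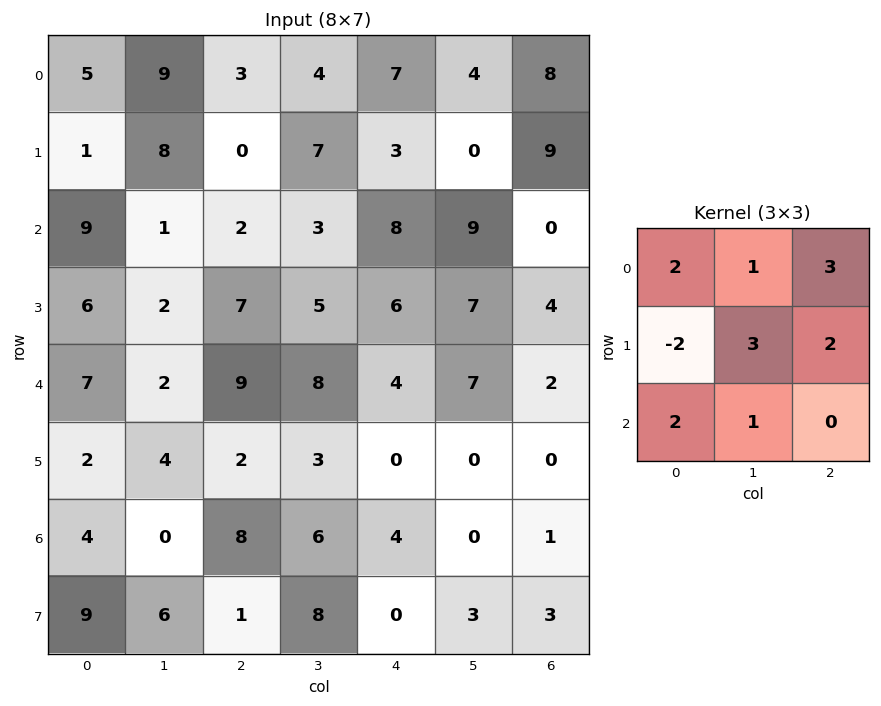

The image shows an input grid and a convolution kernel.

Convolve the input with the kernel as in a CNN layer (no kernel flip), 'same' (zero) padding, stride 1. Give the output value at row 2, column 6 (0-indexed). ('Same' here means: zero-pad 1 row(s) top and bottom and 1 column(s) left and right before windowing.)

The receptive field on the zero-padded input at this output position is [0 9 0 / 9 0 0 / 7 4 0]. Elementwise product with the kernel and sum: 0·2 + 9·1 + 0·3 + 9·-2 + 0·3 + 0·2 + 7·2 + 4·1.

9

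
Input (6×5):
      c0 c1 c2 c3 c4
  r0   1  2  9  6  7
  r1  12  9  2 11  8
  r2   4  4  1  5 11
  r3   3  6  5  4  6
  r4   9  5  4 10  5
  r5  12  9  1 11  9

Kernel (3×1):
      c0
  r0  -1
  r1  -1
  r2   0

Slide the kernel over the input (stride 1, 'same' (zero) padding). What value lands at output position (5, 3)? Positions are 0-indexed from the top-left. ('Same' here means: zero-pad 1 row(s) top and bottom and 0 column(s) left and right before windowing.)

The receptive field on the zero-padded input at this output position is [10 / 11 / 0]. Elementwise product with the kernel and sum: 10·-1 + 11·-1.

-21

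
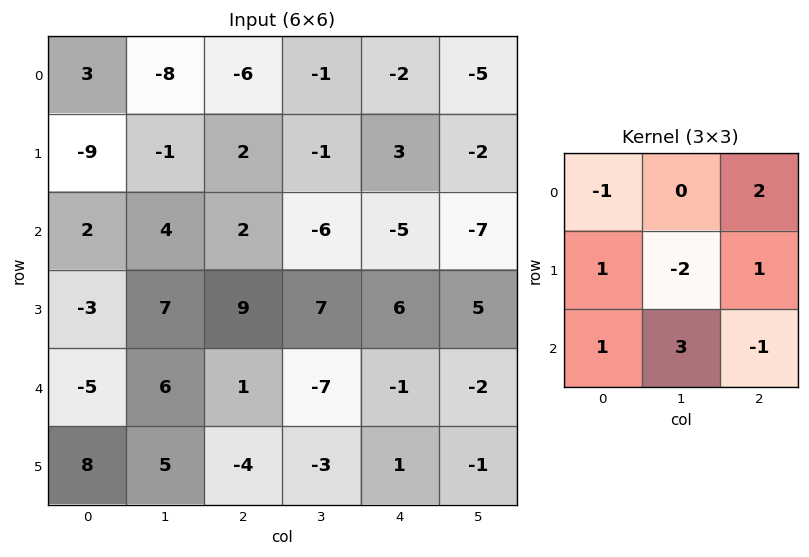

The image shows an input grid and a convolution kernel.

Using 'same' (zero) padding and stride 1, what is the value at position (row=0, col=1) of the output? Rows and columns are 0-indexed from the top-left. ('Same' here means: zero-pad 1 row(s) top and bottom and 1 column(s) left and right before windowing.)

-1

The receptive field on the zero-padded input at this output position is [0 0 0 / 3 -8 -6 / -9 -1 2]. Elementwise product with the kernel and sum: 0·-1 + 0·2 + 3·1 + -8·-2 + -6·1 + -9·1 + -1·3 + 2·-1.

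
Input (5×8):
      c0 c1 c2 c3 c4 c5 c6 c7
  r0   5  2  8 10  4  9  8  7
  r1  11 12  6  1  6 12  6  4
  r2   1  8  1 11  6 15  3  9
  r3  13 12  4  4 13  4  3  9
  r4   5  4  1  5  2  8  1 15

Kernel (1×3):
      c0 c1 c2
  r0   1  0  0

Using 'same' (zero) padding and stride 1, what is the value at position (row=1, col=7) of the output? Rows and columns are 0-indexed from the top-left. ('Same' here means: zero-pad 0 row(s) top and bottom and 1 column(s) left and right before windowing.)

6

The receptive field on the zero-padded input at this output position is [6 4 0]. Elementwise product with the kernel and sum: 6·1.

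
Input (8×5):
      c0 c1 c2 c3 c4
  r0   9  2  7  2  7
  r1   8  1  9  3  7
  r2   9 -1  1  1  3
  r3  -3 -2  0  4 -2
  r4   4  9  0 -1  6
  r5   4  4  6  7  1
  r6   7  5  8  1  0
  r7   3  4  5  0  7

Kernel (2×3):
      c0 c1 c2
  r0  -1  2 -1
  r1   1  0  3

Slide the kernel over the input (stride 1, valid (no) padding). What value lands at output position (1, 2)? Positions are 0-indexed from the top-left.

0

The receptive field on the input at this output position is [9 3 7 / 1 1 3]. Elementwise product with the kernel and sum: 9·-1 + 3·2 + 7·-1 + 1·1 + 3·3.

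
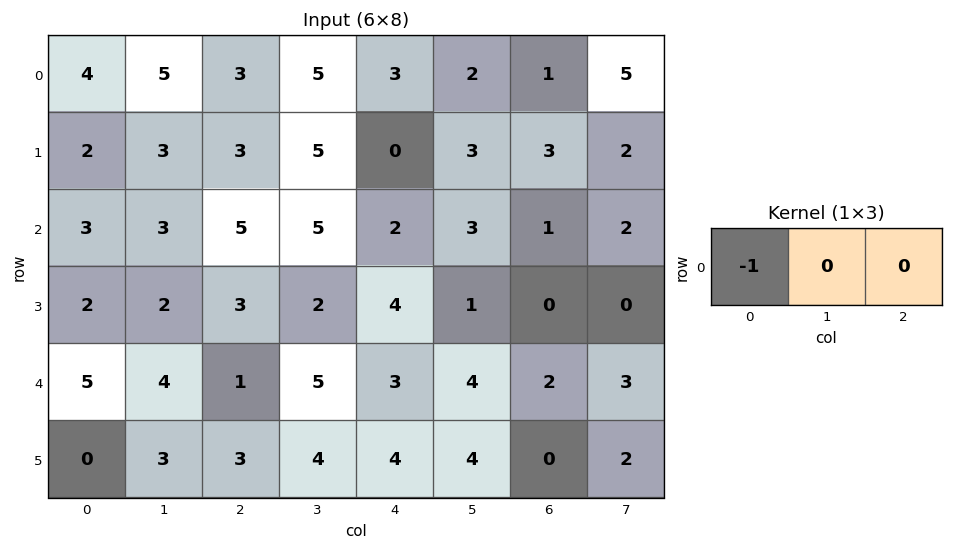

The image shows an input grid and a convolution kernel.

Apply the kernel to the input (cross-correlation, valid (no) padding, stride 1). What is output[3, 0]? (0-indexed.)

The receptive field on the input at this output position is [2 2 3]. Elementwise product with the kernel and sum: 2·-1.

-2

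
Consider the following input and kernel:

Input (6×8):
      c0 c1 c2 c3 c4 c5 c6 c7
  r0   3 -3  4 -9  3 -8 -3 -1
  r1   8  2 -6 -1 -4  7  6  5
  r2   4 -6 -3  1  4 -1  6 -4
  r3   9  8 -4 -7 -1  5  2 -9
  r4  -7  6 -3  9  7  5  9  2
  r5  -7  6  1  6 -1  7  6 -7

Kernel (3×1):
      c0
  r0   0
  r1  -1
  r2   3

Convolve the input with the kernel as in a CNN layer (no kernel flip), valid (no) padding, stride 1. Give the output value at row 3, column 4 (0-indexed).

-10

The receptive field on the input at this output position is [-1 / 7 / -1]. Elementwise product with the kernel and sum: 7·-1 + -1·3.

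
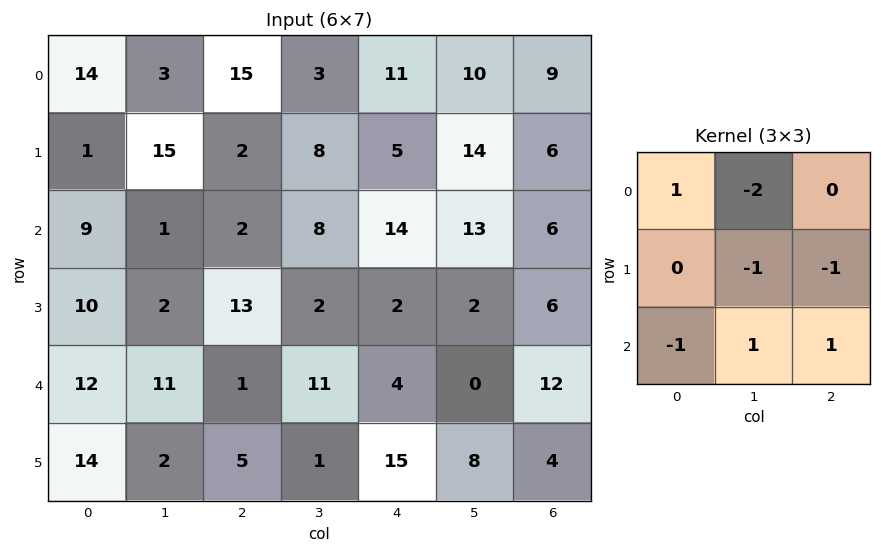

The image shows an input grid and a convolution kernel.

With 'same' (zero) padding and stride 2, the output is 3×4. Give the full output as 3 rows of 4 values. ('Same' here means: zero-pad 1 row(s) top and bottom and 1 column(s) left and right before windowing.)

-1 -23 -10 -17
0 14 -27 0
-27 -32 16 -26

Output[0,0]: The receptive field on the zero-padded input at this output position is [0 0 0 / 0 14 3 / 0 1 15]. Elementwise product with the kernel and sum: 0·1 + 0·-2 + 14·-1 + 3·-1 + 0·-1 + 1·1 + 15·1.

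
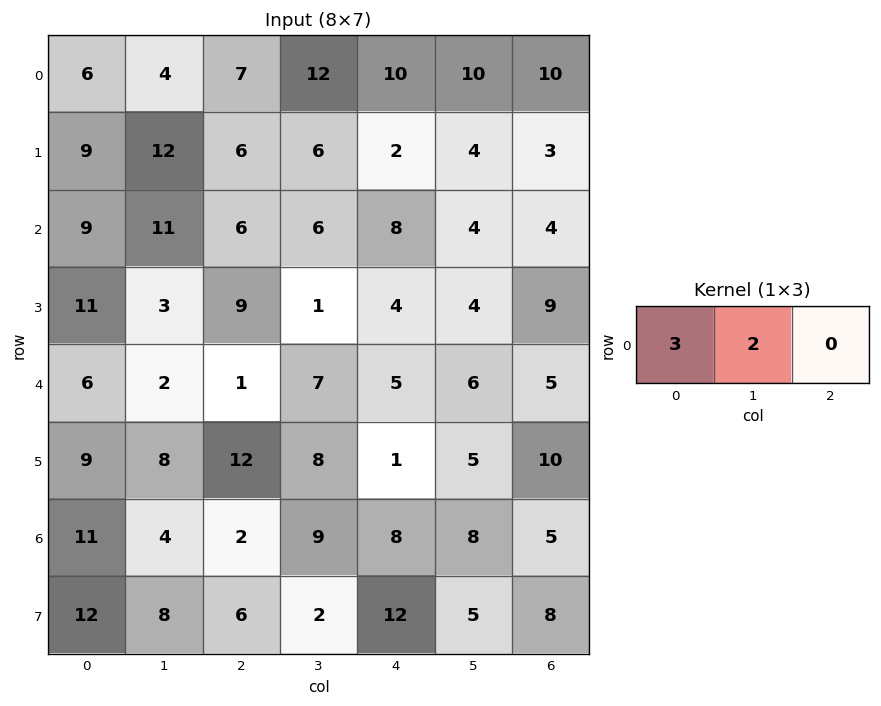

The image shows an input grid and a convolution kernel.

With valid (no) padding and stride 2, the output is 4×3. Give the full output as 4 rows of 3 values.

Output[0,0]: The receptive field on the input at this output position is [6 4 7]. Elementwise product with the kernel and sum: 6·3 + 4·2.

26 45 50
49 30 32
22 17 27
41 24 40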